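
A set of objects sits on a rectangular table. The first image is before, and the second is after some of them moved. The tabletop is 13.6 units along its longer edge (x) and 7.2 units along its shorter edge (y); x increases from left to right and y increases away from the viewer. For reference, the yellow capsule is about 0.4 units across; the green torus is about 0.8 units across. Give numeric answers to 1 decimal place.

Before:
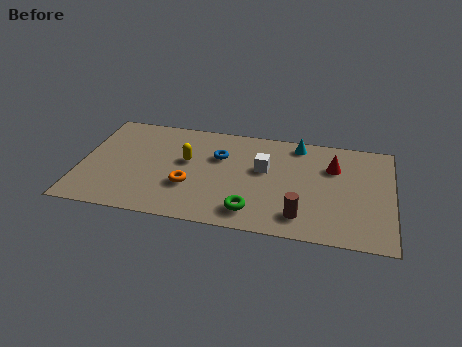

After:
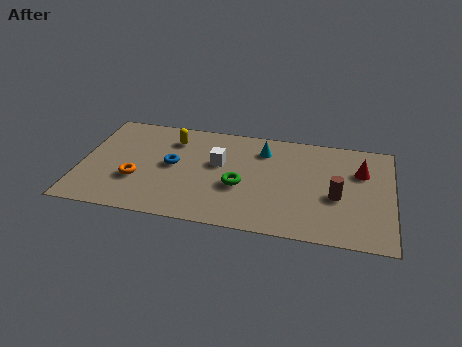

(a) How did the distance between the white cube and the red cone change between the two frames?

+3.1

Before: roughly 3.1 units apart; after: 6.2. That's 3.1 units further apart.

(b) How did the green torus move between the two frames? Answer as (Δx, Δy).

(-0.6, 1.6)

The green torus was at about (7.6, 1.3) and moved to about (7.0, 2.9).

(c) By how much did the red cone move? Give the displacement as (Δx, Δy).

(1.2, -0.1)

The red cone was at about (11.0, 5.0) and moved to about (12.2, 4.9).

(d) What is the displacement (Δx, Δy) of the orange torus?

(-2.3, 0.0)

From the two frames, the orange torus sits at roughly (4.8, 2.5) before and (2.5, 2.5) after.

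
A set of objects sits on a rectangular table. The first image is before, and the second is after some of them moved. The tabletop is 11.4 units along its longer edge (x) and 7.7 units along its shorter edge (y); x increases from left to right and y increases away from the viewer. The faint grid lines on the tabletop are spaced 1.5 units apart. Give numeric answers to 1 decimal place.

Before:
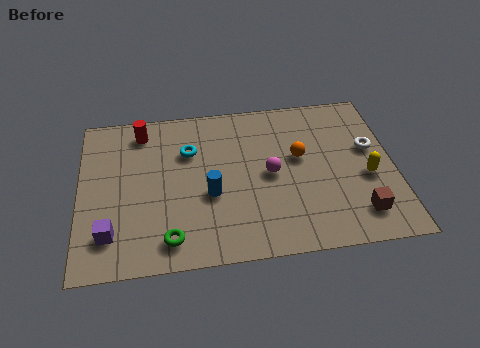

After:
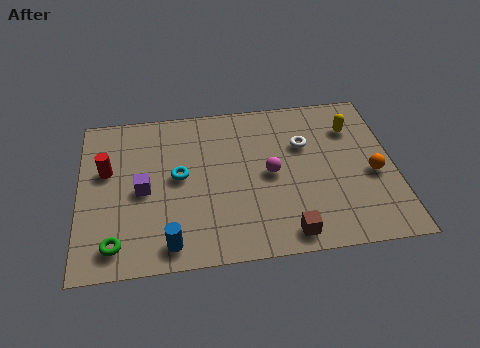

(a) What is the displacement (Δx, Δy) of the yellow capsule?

(-0.4, 2.5)

The yellow capsule started near (10.4, 3.2) and ended near (10.0, 5.7).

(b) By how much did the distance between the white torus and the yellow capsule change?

+0.5

They were about 1.4 units apart before and 1.9 after — 0.5 units further apart.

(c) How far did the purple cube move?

2.2

From (1.1, 1.7) to (2.3, 3.6), the purple cube covered √(1.2² + 1.9²) ≈ 2.2 units.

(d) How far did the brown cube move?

2.7

From (10.0, 1.5) to (7.4, 0.9), the brown cube covered √(2.6² + 0.6²) ≈ 2.7 units.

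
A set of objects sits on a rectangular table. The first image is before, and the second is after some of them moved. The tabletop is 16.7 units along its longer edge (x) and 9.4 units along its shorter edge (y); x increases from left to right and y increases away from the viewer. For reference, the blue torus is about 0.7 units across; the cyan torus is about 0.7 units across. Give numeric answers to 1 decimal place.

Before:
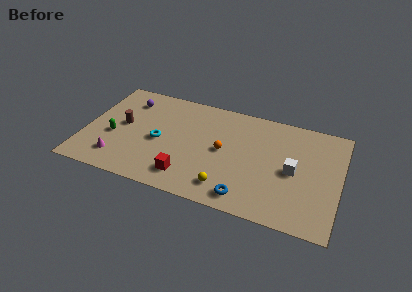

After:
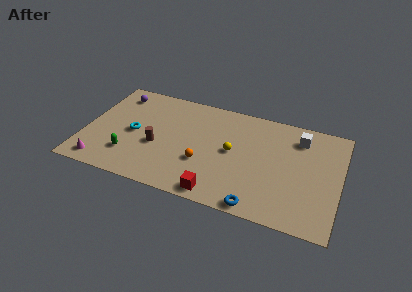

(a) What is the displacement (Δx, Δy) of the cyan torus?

(-1.7, 0.2)

From the two frames, the cyan torus sits at roughly (4.9, 4.3) before and (3.2, 4.5) after.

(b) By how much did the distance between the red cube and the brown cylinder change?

-0.5

The distance was about 5.6 in the first image and 5.1 in the second, so they moved 0.5 units closer together.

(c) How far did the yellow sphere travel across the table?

3.2

The yellow sphere was near (9.6, 1.7) before and (9.7, 4.9) after, so it travelled √(0.1² + 3.2²) ≈ 3.2 units.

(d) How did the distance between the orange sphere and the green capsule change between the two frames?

-2.4

The distance was about 7.3 in the first image and 4.9 in the second, so they moved 2.4 units closer together.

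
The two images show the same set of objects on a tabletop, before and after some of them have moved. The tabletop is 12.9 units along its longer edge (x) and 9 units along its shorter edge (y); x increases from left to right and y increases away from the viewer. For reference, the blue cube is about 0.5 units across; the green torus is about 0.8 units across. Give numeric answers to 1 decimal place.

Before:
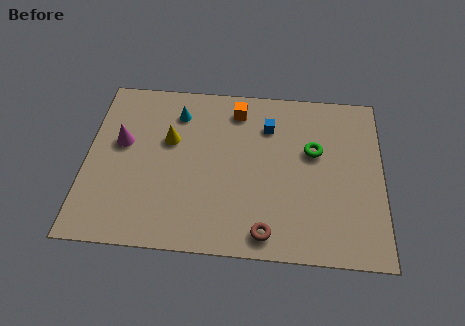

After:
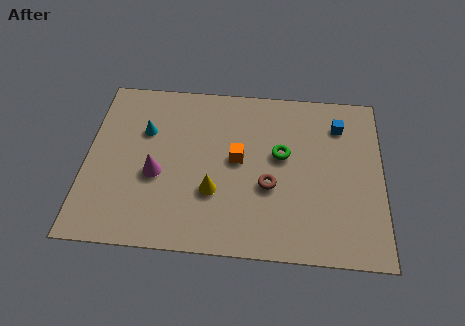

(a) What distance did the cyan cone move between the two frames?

1.8

From (3.9, 7.1) to (2.5, 6.0), the cyan cone covered √(1.4² + 1.1²) ≈ 1.8 units.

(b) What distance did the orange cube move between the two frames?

2.7

The orange cube moved from about (6.5, 7.5) to (6.6, 4.8), a distance of √(0.1² + 2.7²) ≈ 2.7.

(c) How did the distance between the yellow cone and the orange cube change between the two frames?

-1.4

Before: roughly 3.5 units apart; after: 2.1. That's 1.4 units closer together.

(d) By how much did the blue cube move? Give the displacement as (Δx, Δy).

(3.1, 0.3)

The blue cube was at about (7.9, 6.7) and moved to about (11.0, 7.0).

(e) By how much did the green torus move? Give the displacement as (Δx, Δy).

(-1.4, -0.3)

The green torus started near (9.9, 5.5) and ended near (8.5, 5.2).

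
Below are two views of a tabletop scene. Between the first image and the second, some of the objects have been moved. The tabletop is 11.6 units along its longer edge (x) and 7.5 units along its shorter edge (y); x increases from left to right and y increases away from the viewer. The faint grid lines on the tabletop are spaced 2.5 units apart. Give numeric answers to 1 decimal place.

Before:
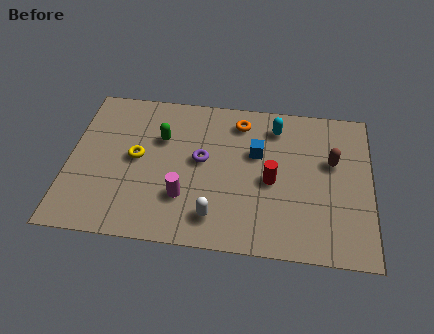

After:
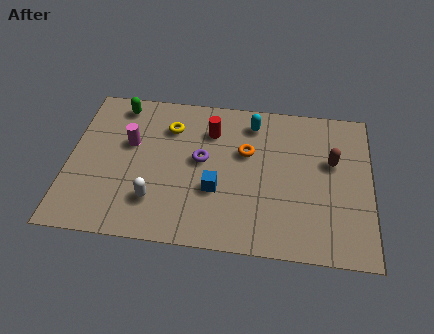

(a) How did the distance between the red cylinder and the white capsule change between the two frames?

+1.3

They were about 2.9 units apart before and 4.2 after — 1.3 units further apart.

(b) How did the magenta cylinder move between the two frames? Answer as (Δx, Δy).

(-2.2, 2.4)

From the two frames, the magenta cylinder sits at roughly (4.5, 2.2) before and (2.3, 4.6) after.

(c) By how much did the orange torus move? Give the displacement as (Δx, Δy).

(0.3, -1.5)

The orange torus started near (6.5, 6.2) and ended near (6.8, 4.7).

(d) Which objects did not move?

the purple torus and the brown capsule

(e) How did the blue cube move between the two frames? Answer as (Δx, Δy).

(-1.5, -2.0)

The blue cube started near (7.2, 4.7) and ended near (5.7, 2.7).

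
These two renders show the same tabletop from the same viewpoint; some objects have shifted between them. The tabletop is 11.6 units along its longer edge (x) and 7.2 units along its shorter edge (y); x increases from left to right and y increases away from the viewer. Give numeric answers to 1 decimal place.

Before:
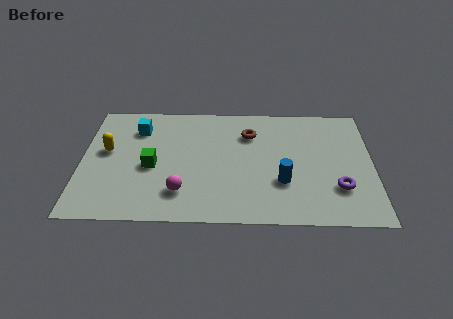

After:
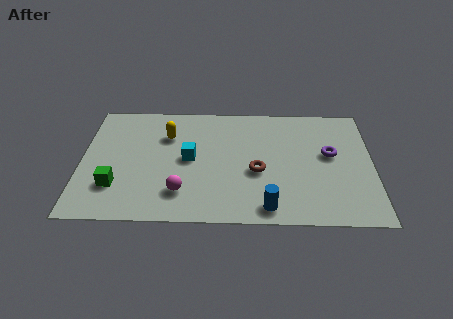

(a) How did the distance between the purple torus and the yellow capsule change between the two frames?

-2.8

Before: roughly 9.4 units apart; after: 6.6. That's 2.8 units closer together.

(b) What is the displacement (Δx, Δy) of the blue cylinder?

(-0.6, -1.5)

The blue cylinder started near (8.0, 2.4) and ended near (7.4, 0.9).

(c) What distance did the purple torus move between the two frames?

2.0

From (10.2, 2.1) to (9.9, 4.1), the purple torus covered √(0.3² + 2.0²) ≈ 2.0 units.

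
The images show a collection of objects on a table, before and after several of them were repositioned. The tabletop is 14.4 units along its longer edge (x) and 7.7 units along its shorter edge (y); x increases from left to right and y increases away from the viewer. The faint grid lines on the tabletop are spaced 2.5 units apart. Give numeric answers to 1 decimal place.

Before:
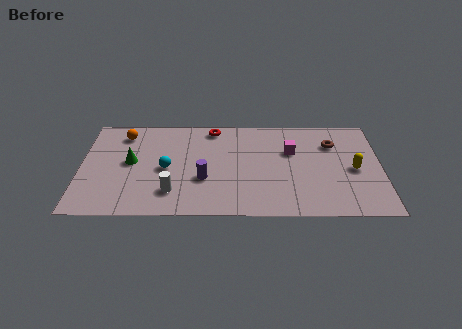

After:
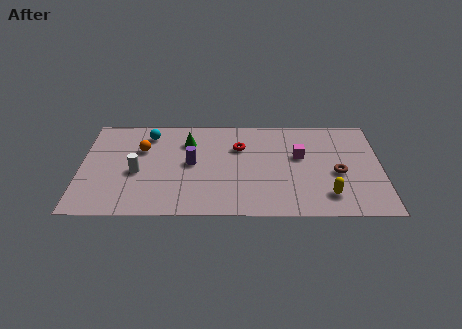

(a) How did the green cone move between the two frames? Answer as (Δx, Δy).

(2.7, 1.6)

From the two frames, the green cone sits at roughly (2.4, 4.1) before and (5.1, 5.7) after.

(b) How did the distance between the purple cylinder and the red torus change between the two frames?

-1.4

The distance was about 4.0 in the first image and 2.6 in the second, so they moved 1.4 units closer together.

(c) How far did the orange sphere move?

1.5

From (2.0, 6.3) to (2.9, 5.1), the orange sphere covered √(0.9² + 1.2²) ≈ 1.5 units.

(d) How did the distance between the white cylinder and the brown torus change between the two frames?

+1.0

The distance was about 8.6 in the first image and 9.6 in the second, so they moved 1.0 units further apart.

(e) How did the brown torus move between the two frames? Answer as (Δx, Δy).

(0.2, -2.3)

The brown torus started near (12.1, 5.6) and ended near (12.3, 3.3).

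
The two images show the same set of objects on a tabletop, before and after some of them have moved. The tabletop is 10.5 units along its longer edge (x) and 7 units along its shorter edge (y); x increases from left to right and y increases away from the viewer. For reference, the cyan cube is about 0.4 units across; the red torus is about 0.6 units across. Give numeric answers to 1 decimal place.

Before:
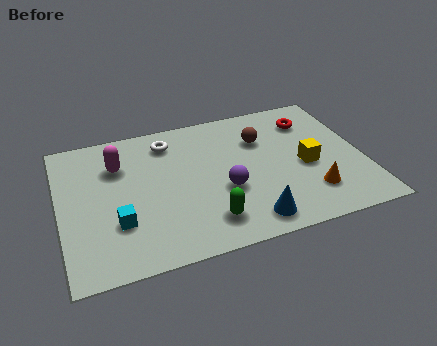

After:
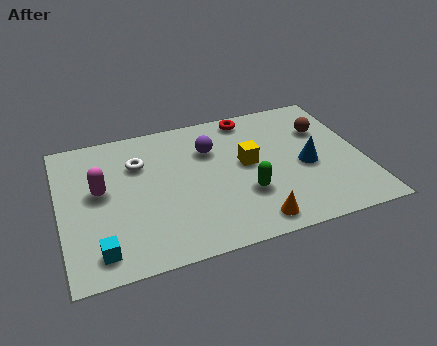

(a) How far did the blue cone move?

3.0

The blue cone was near (6.3, 1.0) before and (8.5, 3.1) after, so it travelled √(2.2² + 2.1²) ≈ 3.0 units.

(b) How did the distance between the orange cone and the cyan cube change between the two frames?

-1.4

Before: roughly 6.6 units apart; after: 5.2. That's 1.4 units closer together.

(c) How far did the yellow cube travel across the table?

2.1

The yellow cube was near (8.5, 3.1) before and (6.5, 3.8) after, so it travelled √(2.0² + 0.7²) ≈ 2.1 units.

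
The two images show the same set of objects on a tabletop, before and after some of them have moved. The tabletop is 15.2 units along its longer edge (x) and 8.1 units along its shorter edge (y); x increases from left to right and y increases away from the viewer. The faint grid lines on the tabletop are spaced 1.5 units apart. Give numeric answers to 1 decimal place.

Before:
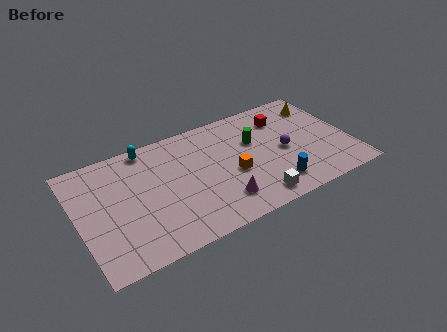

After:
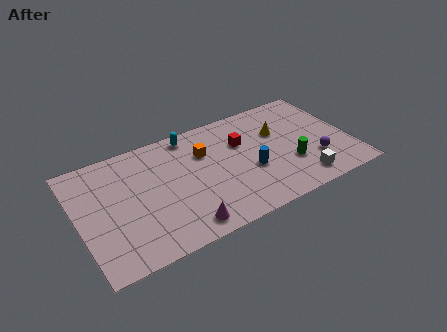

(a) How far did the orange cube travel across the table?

2.6

The orange cube was near (8.5, 3.4) before and (7.2, 5.6) after, so it travelled √(1.3² + 2.2²) ≈ 2.6 units.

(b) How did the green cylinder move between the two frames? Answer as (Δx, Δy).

(1.7, -2.5)

From the two frames, the green cylinder sits at roughly (10.0, 5.2) before and (11.7, 2.7) after.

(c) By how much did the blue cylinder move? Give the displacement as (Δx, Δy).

(-1.1, 1.6)

The blue cylinder was at about (10.6, 1.6) and moved to about (9.5, 3.2).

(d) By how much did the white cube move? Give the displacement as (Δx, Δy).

(2.7, 0.2)

From the two frames, the white cube sits at roughly (9.4, 1.1) before and (12.1, 1.3) after.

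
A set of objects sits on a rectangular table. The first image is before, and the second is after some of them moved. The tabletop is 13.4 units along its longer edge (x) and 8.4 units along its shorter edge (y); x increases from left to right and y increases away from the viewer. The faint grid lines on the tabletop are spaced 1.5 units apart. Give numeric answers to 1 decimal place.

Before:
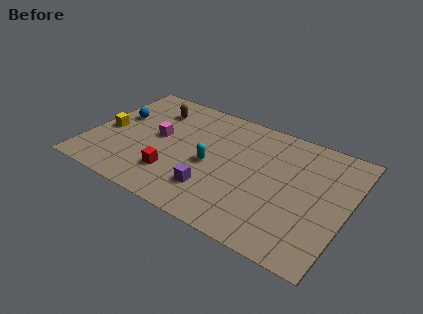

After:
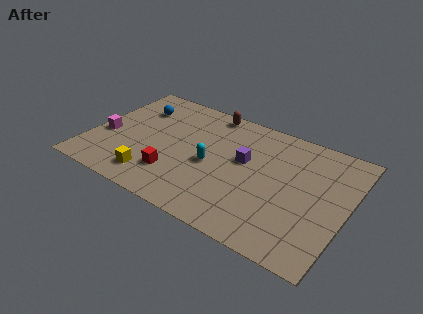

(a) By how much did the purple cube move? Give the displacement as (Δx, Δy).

(1.2, 2.8)

From the two frames, the purple cube sits at roughly (6.8, 2.1) before and (8.0, 4.9) after.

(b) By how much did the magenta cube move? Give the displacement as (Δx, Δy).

(-2.7, -1.1)

The magenta cube was at about (3.5, 4.5) and moved to about (0.8, 3.4).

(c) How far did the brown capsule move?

3.0

The brown capsule moved from about (2.9, 6.5) to (5.7, 7.6), a distance of √(2.8² + 1.1²) ≈ 3.0.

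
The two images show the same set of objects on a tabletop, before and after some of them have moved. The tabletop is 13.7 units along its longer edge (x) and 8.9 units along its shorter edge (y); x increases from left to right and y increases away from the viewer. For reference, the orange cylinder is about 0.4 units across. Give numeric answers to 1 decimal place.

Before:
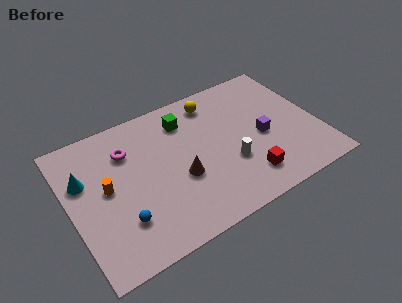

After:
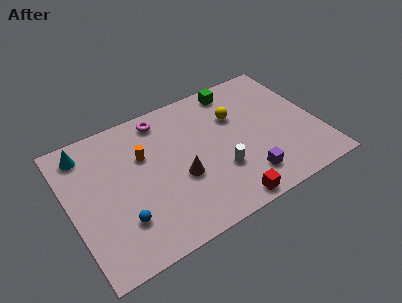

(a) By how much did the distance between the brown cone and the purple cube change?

-0.9

Before: roughly 4.7 units apart; after: 3.8. That's 0.9 units closer together.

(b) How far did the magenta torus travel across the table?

2.4

From (3.4, 6.5) to (5.5, 7.7), the magenta torus covered √(2.1² + 1.2²) ≈ 2.4 units.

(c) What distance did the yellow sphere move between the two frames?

1.8

The yellow sphere moved from about (8.4, 7.5) to (9.4, 6.0), a distance of √(1.0² + 1.5²) ≈ 1.8.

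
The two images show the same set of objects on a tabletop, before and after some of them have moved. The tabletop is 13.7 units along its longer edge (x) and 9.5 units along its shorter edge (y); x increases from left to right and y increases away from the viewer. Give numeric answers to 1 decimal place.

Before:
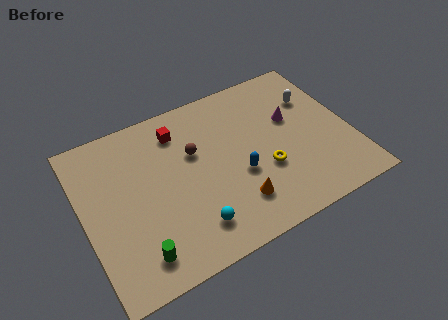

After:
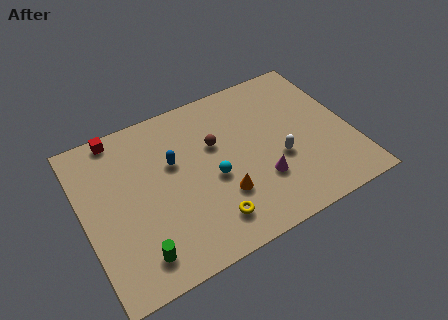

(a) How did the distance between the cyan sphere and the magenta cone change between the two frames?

-4.4

Before: roughly 7.0 units apart; after: 2.6. That's 4.4 units closer together.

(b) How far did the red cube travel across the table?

3.2

The red cube moved from about (5.2, 7.6) to (2.2, 8.7), a distance of √(3.0² + 1.1²) ≈ 3.2.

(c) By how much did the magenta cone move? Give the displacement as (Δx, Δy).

(-2.1, -2.9)

The magenta cone was at about (10.9, 5.8) and moved to about (8.8, 2.9).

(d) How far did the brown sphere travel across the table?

1.1

The brown sphere was near (5.8, 6.0) before and (6.9, 6.0) after, so it travelled √(1.1² + 0.0²) ≈ 1.1 units.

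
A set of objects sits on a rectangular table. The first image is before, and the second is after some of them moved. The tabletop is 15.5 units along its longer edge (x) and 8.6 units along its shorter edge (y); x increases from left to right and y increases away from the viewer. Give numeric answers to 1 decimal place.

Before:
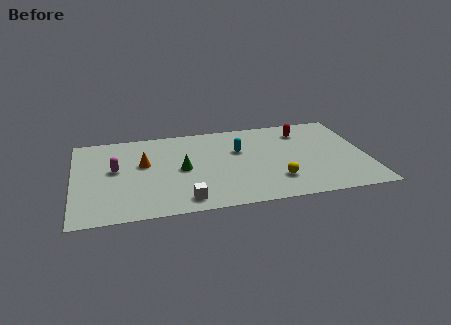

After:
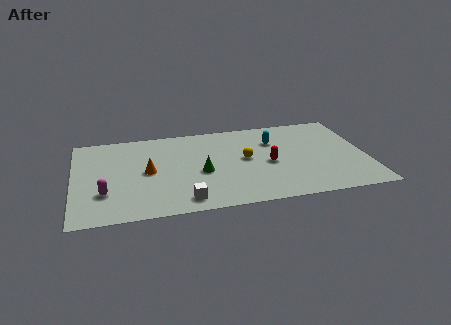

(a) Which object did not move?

the white cube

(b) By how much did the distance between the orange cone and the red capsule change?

-2.4

They were about 8.8 units apart before and 6.4 after — 2.4 units closer together.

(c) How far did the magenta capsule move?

2.3

From (2.2, 4.8) to (1.6, 2.6), the magenta capsule covered √(0.6² + 2.2²) ≈ 2.3 units.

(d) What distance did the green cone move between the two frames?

1.1

The green cone moved from about (5.7, 4.2) to (6.7, 3.7), a distance of √(1.0² + 0.5²) ≈ 1.1.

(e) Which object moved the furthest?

the red capsule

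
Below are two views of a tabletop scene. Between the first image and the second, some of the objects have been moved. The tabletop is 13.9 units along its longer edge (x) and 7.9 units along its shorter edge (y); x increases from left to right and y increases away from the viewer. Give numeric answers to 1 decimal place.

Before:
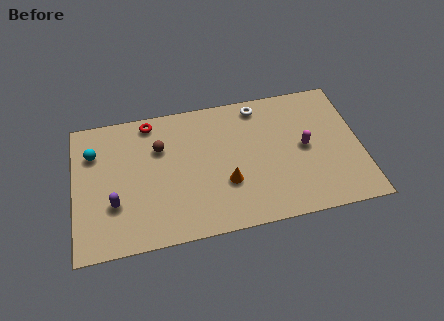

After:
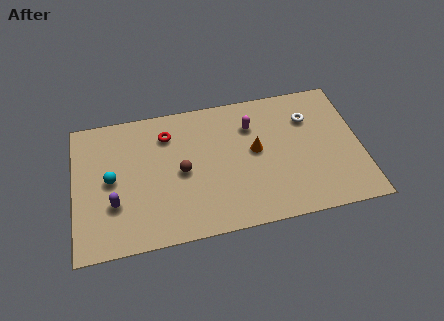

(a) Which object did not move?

the purple capsule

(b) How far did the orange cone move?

2.2

The orange cone was near (7.3, 2.7) before and (8.8, 4.3) after, so it travelled √(1.5² + 1.6²) ≈ 2.2 units.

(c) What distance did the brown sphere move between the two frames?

1.9

From (4.2, 5.4) to (5.2, 3.8), the brown sphere covered √(1.0² + 1.6²) ≈ 1.9 units.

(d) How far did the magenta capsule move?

3.1

The magenta capsule was near (11.2, 4.0) before and (8.7, 5.8) after, so it travelled √(2.5² + 1.8²) ≈ 3.1 units.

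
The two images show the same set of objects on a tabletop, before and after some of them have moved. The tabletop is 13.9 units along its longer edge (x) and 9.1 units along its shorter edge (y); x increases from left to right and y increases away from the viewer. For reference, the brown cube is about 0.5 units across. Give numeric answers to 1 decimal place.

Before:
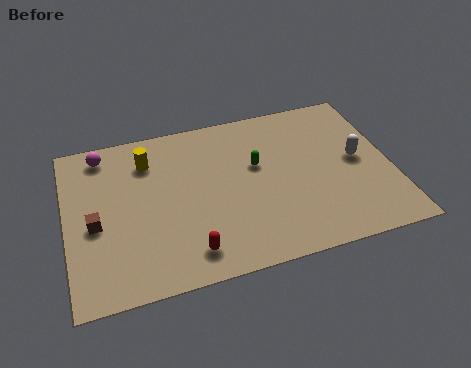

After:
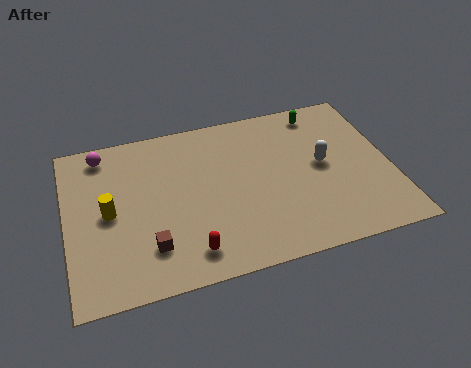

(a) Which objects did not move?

the red capsule and the magenta sphere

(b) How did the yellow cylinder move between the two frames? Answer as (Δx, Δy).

(-1.8, -2.5)

From the two frames, the yellow cylinder sits at roughly (3.6, 7.0) before and (1.8, 4.5) after.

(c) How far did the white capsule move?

1.5

The white capsule moved from about (12.5, 4.7) to (11.0, 4.8), a distance of √(1.5² + 0.1²) ≈ 1.5.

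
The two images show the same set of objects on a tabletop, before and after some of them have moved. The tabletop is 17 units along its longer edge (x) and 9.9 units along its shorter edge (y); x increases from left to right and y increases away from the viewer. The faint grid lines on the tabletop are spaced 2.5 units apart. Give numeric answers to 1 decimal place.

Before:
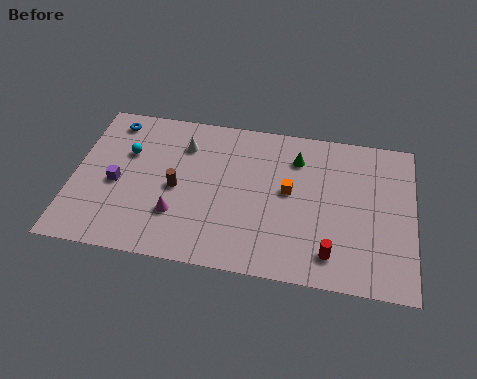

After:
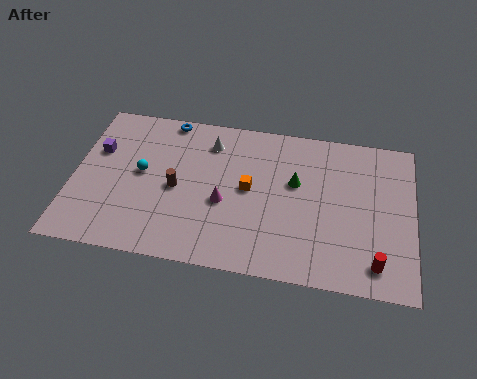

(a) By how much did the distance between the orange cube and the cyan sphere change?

-2.9

The distance was about 8.3 in the first image and 5.4 in the second, so they moved 2.9 units closer together.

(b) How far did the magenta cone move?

2.6

The magenta cone moved from about (5.3, 2.9) to (7.6, 4.1), a distance of √(2.3² + 1.2²) ≈ 2.6.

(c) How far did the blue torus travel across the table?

2.9

The blue torus moved from about (1.7, 8.5) to (4.5, 9.1), a distance of √(2.8² + 0.6²) ≈ 2.9.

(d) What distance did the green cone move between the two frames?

1.6

From (11.1, 7.6) to (11.1, 6.0), the green cone covered √(0.0² + 1.6²) ≈ 1.6 units.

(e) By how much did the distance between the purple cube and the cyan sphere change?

+0.4

The distance was about 2.1 in the first image and 2.5 in the second, so they moved 0.4 units further apart.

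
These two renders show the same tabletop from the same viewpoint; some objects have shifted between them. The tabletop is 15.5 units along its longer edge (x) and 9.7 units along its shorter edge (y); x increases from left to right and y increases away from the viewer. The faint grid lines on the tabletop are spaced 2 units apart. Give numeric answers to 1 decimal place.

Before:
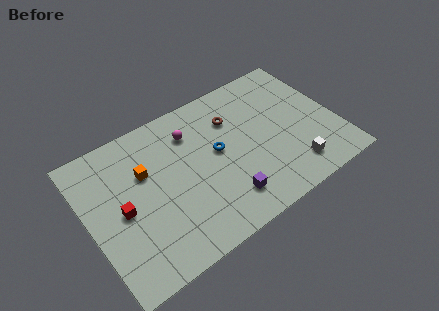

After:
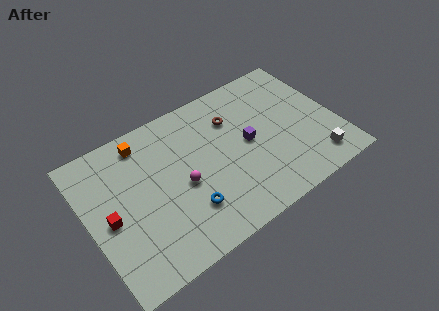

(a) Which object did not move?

the brown torus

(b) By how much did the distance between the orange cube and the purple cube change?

+0.9

They were about 6.1 units apart before and 7.0 after — 0.9 units further apart.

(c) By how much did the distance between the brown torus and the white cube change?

+0.9

Before: roughly 6.0 units apart; after: 6.9. That's 0.9 units further apart.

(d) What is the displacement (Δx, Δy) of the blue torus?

(-2.4, -2.7)

The blue torus started near (8.1, 5.3) and ended near (5.7, 2.6).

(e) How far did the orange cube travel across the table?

2.0

From (3.7, 6.3) to (3.9, 8.3), the orange cube covered √(0.2² + 2.0²) ≈ 2.0 units.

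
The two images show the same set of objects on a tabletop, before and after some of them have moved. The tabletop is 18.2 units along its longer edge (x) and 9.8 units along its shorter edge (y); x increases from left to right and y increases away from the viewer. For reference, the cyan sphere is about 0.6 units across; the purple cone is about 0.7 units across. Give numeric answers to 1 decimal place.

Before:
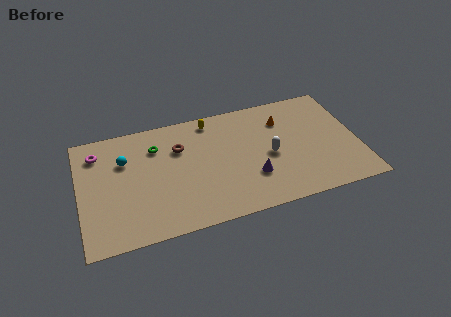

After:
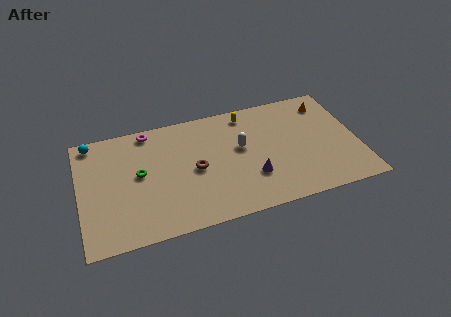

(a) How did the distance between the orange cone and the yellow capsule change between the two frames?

+0.4

They were about 4.9 units apart before and 5.3 after — 0.4 units further apart.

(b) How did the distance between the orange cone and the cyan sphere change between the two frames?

+5.0

Before: roughly 10.5 units apart; after: 15.5. That's 5.0 units further apart.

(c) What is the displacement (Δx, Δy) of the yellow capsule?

(2.4, -0.1)

The yellow capsule started near (8.8, 8.6) and ended near (11.2, 8.5).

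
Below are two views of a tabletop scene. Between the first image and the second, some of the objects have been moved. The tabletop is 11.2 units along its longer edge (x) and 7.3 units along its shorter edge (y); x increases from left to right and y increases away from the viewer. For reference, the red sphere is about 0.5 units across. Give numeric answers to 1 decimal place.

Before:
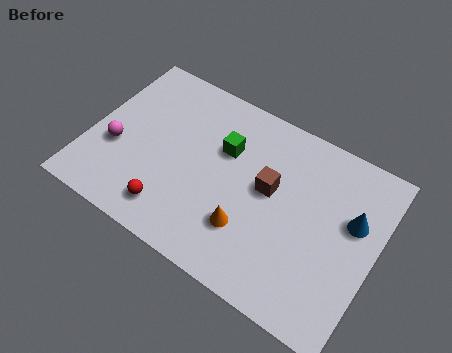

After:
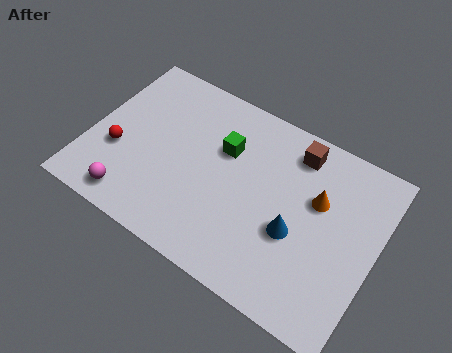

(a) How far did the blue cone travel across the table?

2.6

The blue cone moved from about (10.2, 4.5) to (8.2, 2.9), a distance of √(2.0² + 1.6²) ≈ 2.6.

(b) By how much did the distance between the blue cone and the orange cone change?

-2.6

They were about 4.4 units apart before and 1.8 after — 2.6 units closer together.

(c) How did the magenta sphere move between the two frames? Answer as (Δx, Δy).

(1.0, -1.8)

The magenta sphere was at about (1.1, 2.8) and moved to about (2.1, 1.0).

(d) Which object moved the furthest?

the orange cone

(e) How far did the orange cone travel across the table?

3.4

The orange cone was near (6.5, 2.1) before and (8.8, 4.6) after, so it travelled √(2.3² + 2.5²) ≈ 3.4 units.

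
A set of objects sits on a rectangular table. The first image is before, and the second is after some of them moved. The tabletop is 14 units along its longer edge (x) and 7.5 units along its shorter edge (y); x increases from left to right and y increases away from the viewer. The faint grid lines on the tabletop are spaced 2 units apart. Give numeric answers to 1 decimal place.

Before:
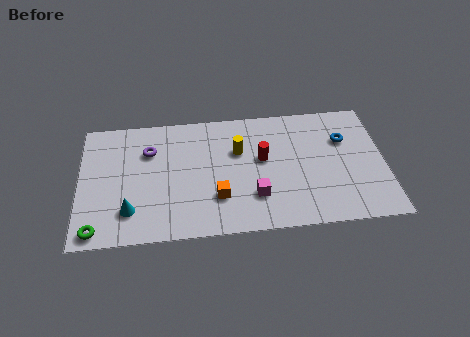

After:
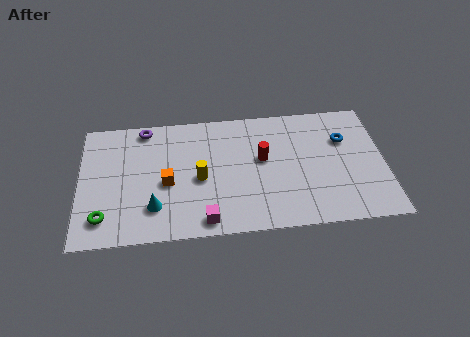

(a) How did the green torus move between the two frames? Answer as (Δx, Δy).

(0.3, 0.7)

The green torus started near (0.8, 0.8) and ended near (1.1, 1.5).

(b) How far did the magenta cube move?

2.6

The magenta cube moved from about (8.0, 2.1) to (5.7, 0.9), a distance of √(2.3² + 1.2²) ≈ 2.6.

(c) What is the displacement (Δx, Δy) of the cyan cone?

(1.1, 0.1)

The cyan cone was at about (2.3, 1.8) and moved to about (3.4, 1.9).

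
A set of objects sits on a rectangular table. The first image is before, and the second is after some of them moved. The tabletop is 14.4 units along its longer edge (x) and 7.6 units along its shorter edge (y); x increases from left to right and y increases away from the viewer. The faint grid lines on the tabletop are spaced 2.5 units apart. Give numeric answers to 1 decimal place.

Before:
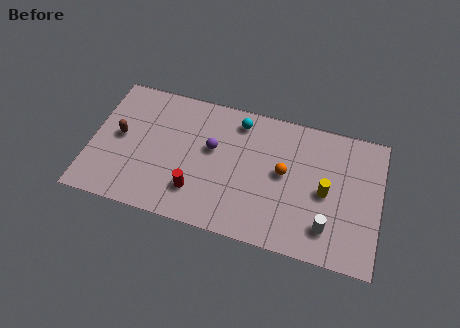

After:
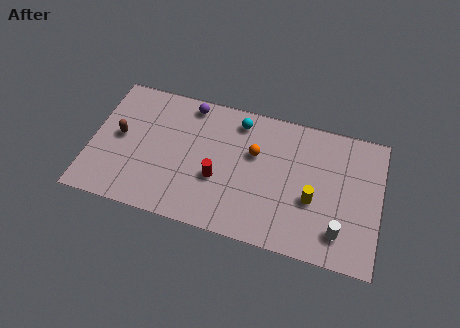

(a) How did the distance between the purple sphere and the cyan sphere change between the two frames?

+0.3

Before: roughly 2.2 units apart; after: 2.5. That's 0.3 units further apart.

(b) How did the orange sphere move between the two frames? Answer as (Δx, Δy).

(-1.5, 0.7)

The orange sphere was at about (9.6, 4.1) and moved to about (8.1, 4.8).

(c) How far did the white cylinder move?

0.6

The white cylinder was near (11.9, 1.7) before and (12.5, 1.6) after, so it travelled √(0.6² + 0.1²) ≈ 0.6 units.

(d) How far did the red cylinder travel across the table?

1.4

The red cylinder was near (5.4, 1.9) before and (6.4, 2.9) after, so it travelled √(1.0² + 1.0²) ≈ 1.4 units.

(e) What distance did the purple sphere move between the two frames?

2.6

From (6.0, 4.5) to (4.7, 6.7), the purple sphere covered √(1.3² + 2.2²) ≈ 2.6 units.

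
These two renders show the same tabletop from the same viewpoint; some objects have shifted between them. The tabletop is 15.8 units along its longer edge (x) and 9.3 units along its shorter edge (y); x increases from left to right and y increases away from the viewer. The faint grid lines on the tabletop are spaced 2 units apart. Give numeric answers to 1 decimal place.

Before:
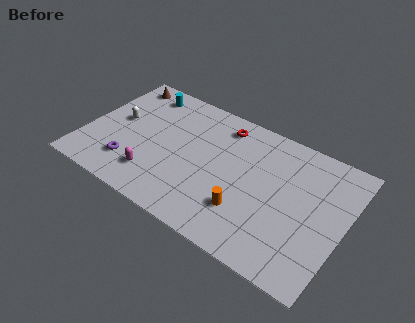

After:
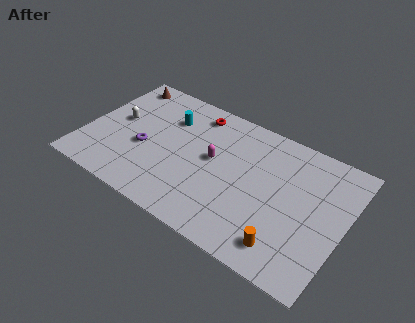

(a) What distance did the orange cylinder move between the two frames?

2.8

From (10.2, 2.6) to (12.8, 1.6), the orange cylinder covered √(2.6² + 1.0²) ≈ 2.8 units.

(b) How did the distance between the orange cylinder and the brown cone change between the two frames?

+2.7

Before: roughly 10.4 units apart; after: 13.1. That's 2.7 units further apart.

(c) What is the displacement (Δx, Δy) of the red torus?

(-1.7, 0.1)

The red torus was at about (7.9, 7.8) and moved to about (6.2, 7.9).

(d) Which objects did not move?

the brown cone and the white capsule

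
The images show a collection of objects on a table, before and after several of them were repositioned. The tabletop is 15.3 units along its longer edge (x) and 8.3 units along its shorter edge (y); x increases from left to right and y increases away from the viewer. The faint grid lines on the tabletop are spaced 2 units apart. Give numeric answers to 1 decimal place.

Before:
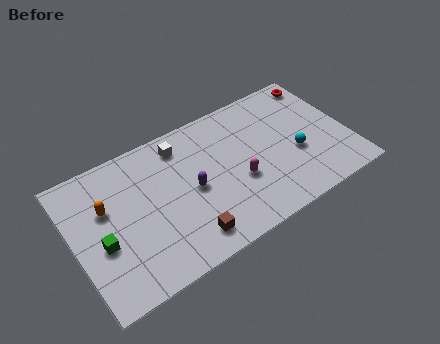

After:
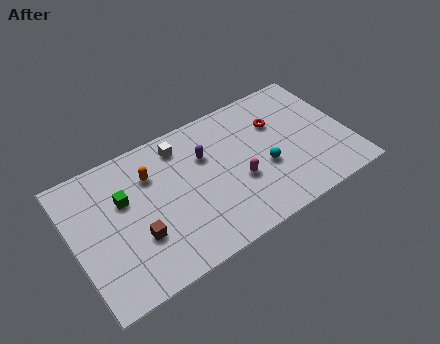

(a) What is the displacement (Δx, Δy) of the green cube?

(1.5, 1.9)

From the two frames, the green cube sits at roughly (1.4, 3.4) before and (2.9, 5.3) after.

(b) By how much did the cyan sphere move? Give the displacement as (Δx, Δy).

(-1.8, 0.0)

From the two frames, the cyan sphere sits at roughly (12.3, 3.3) before and (10.5, 3.3) after.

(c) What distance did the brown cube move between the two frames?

2.9

The brown cube moved from about (5.8, 1.4) to (3.3, 2.8), a distance of √(2.5² + 1.4²) ≈ 2.9.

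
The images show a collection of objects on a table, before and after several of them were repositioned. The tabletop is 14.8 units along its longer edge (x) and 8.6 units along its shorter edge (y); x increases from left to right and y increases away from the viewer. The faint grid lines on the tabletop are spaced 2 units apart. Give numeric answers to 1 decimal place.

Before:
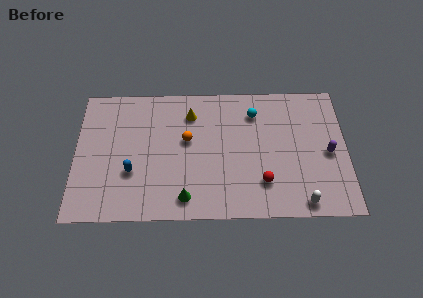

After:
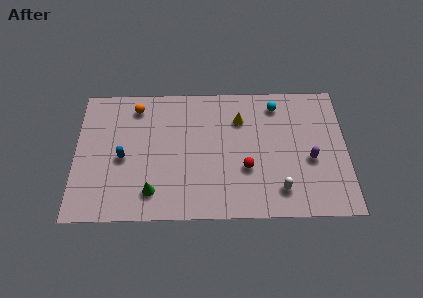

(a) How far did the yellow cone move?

2.7

The yellow cone moved from about (6.3, 6.7) to (9.0, 6.3), a distance of √(2.7² + 0.4²) ≈ 2.7.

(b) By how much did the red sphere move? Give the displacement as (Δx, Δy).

(-0.9, 0.9)

The red sphere started near (10.2, 2.2) and ended near (9.3, 3.1).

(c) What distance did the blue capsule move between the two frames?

1.0

The blue capsule was near (3.1, 3.0) before and (2.6, 3.9) after, so it travelled √(0.5² + 0.9²) ≈ 1.0 units.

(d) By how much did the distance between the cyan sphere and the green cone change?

+2.1

Before: roughly 6.6 units apart; after: 8.7. That's 2.1 units further apart.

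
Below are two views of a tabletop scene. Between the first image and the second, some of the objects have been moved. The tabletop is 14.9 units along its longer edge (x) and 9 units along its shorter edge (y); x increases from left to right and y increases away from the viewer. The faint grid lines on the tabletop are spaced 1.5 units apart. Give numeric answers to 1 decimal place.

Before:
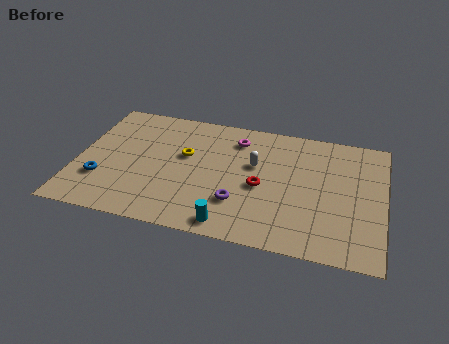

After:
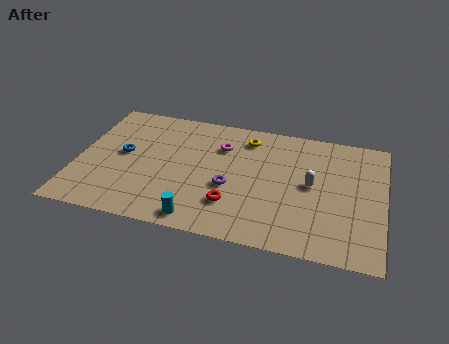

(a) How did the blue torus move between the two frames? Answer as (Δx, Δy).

(0.9, 2.1)

The blue torus was at about (1.3, 2.7) and moved to about (2.2, 4.8).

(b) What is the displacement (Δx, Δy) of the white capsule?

(2.8, -0.8)

From the two frames, the white capsule sits at roughly (8.6, 5.5) before and (11.4, 4.7) after.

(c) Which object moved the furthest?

the yellow torus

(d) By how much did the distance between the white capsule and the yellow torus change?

+0.9

They were about 3.4 units apart before and 4.3 after — 0.9 units further apart.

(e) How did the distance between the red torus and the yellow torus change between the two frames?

+1.0

The distance was about 4.0 in the first image and 5.0 in the second, so they moved 1.0 units further apart.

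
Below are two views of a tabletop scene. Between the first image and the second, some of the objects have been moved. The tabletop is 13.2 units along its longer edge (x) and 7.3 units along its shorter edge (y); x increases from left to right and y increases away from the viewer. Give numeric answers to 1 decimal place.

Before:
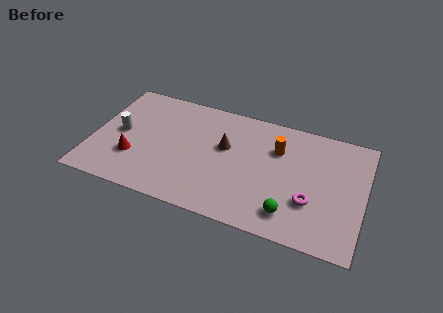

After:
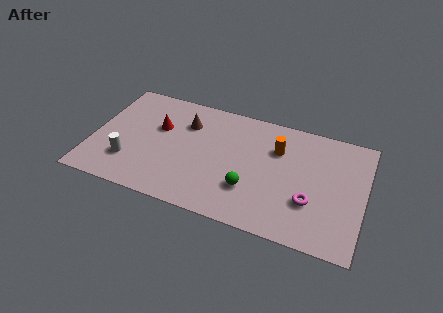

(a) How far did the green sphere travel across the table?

2.2

The green sphere was near (9.8, 1.4) before and (7.8, 2.2) after, so it travelled √(2.0² + 0.8²) ≈ 2.2 units.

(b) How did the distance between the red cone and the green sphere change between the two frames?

-2.5

They were about 7.8 units apart before and 5.3 after — 2.5 units closer together.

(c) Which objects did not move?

the orange cylinder and the magenta torus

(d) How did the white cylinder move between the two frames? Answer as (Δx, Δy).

(0.6, -1.7)

The white cylinder was at about (1.3, 3.7) and moved to about (1.9, 2.0).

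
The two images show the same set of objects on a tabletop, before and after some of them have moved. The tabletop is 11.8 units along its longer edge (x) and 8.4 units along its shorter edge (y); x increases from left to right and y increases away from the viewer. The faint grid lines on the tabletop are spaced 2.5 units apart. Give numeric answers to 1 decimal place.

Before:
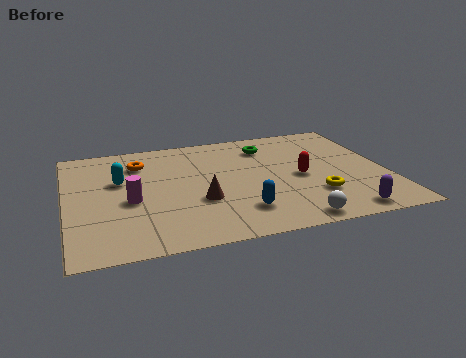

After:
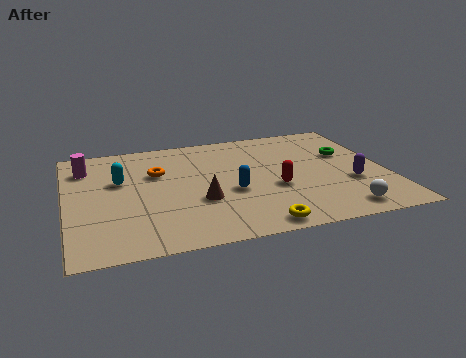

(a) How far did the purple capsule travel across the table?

2.2

From (9.9, 0.9) to (10.4, 3.0), the purple capsule covered √(0.5² + 2.1²) ≈ 2.2 units.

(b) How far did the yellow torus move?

2.8

The yellow torus was near (9.0, 2.4) before and (6.7, 0.8) after, so it travelled √(2.3² + 1.6²) ≈ 2.8 units.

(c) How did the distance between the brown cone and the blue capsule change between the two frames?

-0.5

They were about 1.8 units apart before and 1.3 after — 0.5 units closer together.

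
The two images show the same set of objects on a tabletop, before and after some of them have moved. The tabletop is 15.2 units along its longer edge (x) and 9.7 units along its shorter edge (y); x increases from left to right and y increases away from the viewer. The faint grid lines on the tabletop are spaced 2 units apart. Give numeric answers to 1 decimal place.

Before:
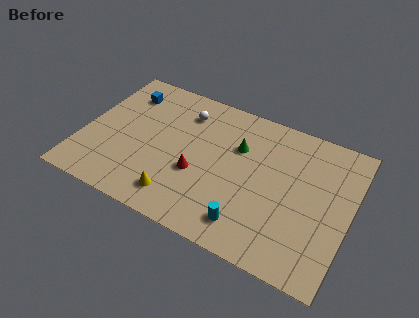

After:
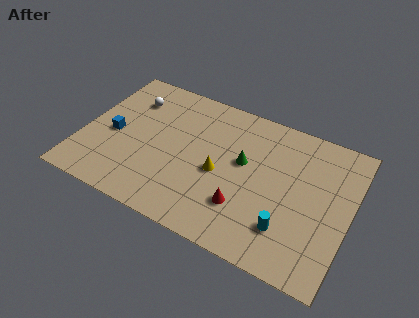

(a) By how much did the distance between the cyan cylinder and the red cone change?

-1.3

The distance was about 3.8 in the first image and 2.5 in the second, so they moved 1.3 units closer together.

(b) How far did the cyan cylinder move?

2.2

From (9.9, 1.7) to (12.0, 2.4), the cyan cylinder covered √(2.1² + 0.7²) ≈ 2.2 units.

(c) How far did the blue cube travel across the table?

3.2

The blue cube moved from about (1.9, 7.6) to (1.7, 4.4), a distance of √(0.2² + 3.2²) ≈ 3.2.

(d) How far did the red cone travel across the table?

3.0

The red cone moved from about (6.7, 3.7) to (9.5, 2.7), a distance of √(2.8² + 1.0²) ≈ 3.0.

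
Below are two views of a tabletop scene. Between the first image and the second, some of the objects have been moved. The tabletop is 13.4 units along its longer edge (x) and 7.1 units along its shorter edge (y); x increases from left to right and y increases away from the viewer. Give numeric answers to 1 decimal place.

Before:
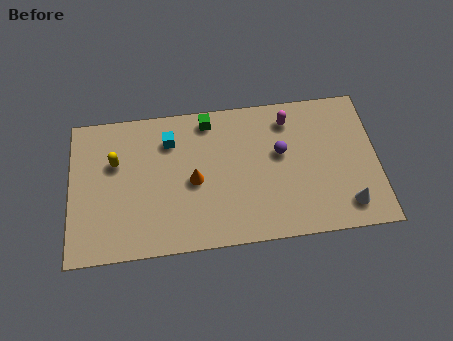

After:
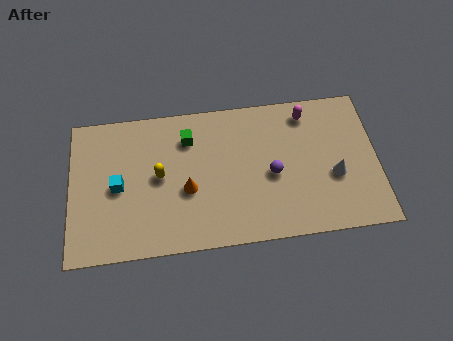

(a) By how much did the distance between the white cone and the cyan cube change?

+0.8

They were about 8.6 units apart before and 9.4 after — 0.8 units further apart.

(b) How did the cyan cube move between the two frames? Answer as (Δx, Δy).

(-2.3, -2.0)

The cyan cube started near (4.4, 5.4) and ended near (2.1, 3.4).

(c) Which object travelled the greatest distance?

the cyan cube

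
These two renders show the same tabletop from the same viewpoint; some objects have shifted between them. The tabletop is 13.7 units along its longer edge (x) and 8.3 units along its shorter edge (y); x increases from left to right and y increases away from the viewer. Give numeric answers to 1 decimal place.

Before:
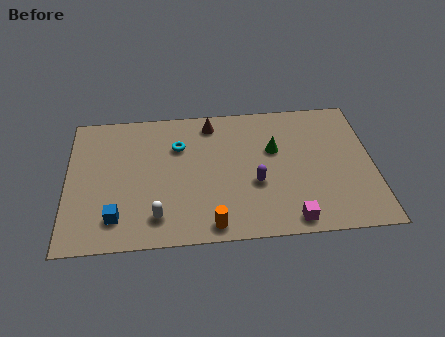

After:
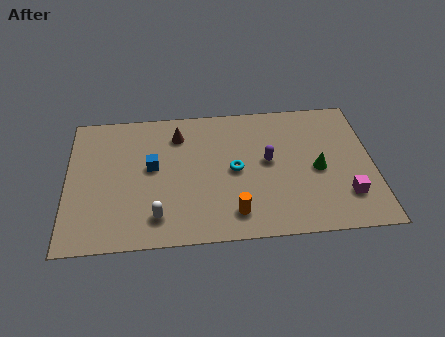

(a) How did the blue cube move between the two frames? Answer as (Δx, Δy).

(1.6, 2.9)

The blue cube was at about (2.2, 1.7) and moved to about (3.8, 4.6).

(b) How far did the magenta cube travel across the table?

2.8

The magenta cube moved from about (9.9, 0.9) to (12.4, 2.1), a distance of √(2.5² + 1.2²) ≈ 2.8.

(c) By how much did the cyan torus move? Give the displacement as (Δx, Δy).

(2.5, -1.7)

From the two frames, the cyan torus sits at roughly (5.0, 5.8) before and (7.5, 4.1) after.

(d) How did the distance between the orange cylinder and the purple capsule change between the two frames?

+0.4

The distance was about 3.0 in the first image and 3.4 in the second, so they moved 0.4 units further apart.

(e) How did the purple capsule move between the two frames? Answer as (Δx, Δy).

(0.6, 1.3)

The purple capsule was at about (8.4, 3.2) and moved to about (9.0, 4.5).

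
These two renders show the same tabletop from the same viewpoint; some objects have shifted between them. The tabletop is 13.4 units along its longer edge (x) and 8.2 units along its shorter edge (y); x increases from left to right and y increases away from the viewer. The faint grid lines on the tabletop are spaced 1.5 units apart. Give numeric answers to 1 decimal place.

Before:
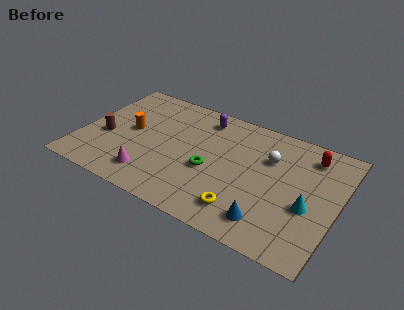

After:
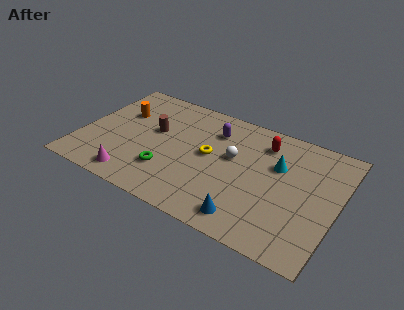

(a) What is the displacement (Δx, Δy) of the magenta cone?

(-0.8, -0.5)

The magenta cone started near (4.0, 1.6) and ended near (3.2, 1.1).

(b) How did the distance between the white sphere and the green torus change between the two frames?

+0.4

They were about 3.6 units apart before and 4.0 after — 0.4 units further apart.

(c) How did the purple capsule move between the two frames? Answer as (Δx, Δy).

(0.7, -0.7)

The purple capsule was at about (6.0, 6.9) and moved to about (6.7, 6.2).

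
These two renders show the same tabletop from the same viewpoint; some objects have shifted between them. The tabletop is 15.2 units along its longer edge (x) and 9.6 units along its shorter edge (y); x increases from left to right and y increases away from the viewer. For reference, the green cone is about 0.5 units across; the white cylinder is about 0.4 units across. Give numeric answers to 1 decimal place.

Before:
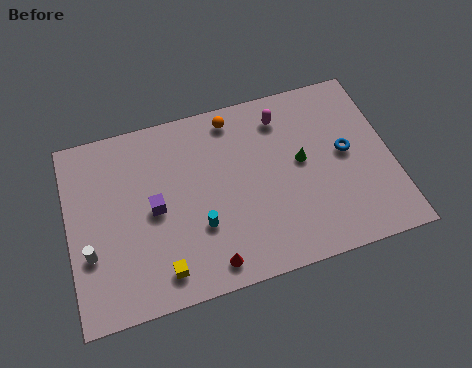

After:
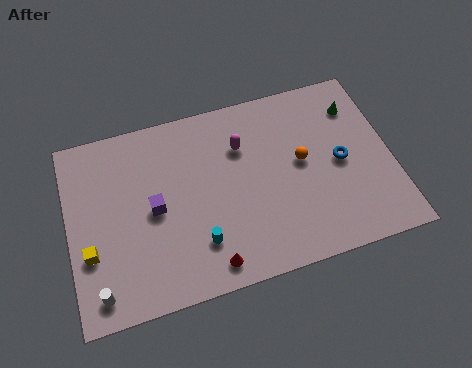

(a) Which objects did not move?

the red cone and the purple cube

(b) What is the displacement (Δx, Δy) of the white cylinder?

(0.3, -2.0)

The white cylinder was at about (0.9, 3.3) and moved to about (1.2, 1.3).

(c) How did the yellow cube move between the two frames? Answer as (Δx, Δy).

(-3.2, 1.8)

The yellow cube started near (4.1, 1.5) and ended near (0.9, 3.3).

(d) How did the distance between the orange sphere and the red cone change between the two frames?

-1.2

Before: roughly 7.4 units apart; after: 6.2. That's 1.2 units closer together.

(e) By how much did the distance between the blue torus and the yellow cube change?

+2.3

They were about 9.7 units apart before and 12.0 after — 2.3 units further apart.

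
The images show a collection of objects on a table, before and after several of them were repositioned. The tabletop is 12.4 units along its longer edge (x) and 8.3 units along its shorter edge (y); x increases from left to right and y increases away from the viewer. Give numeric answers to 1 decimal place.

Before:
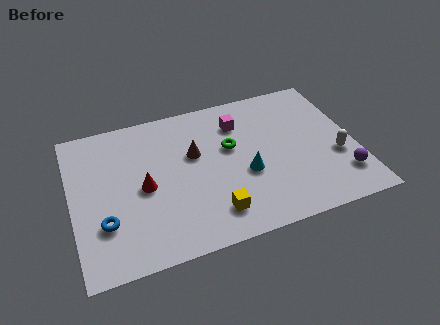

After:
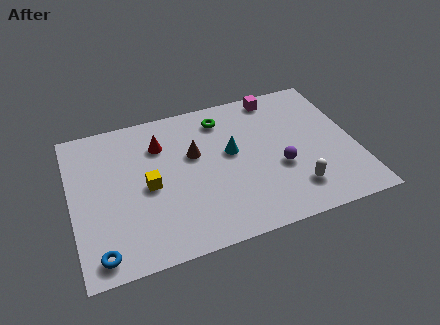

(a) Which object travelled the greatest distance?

the yellow cube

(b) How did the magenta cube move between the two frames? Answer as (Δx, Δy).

(1.8, 1.1)

The magenta cube was at about (7.5, 6.3) and moved to about (9.3, 7.4).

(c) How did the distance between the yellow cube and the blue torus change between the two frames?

-1.0

The distance was about 4.7 in the first image and 3.7 in the second, so they moved 1.0 units closer together.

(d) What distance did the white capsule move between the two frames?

2.4

From (11.5, 3.1) to (9.5, 1.8), the white capsule covered √(2.0² + 1.3²) ≈ 2.4 units.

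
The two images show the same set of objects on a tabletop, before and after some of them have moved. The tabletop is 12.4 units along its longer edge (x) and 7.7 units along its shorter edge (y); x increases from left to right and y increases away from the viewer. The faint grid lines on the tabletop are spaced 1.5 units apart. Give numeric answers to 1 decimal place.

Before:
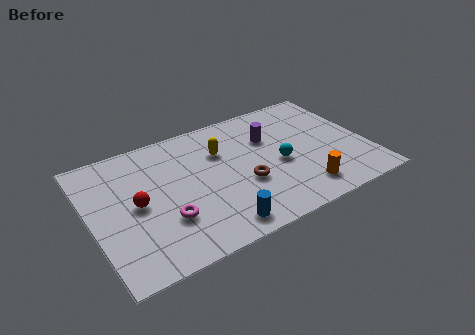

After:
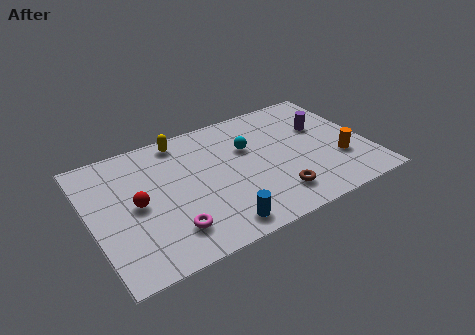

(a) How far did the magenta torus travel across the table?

0.7

The magenta torus was near (3.1, 2.4) before and (3.2, 1.7) after, so it travelled √(0.1² + 0.7²) ≈ 0.7 units.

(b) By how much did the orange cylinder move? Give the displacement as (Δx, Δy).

(1.9, 1.1)

The orange cylinder was at about (9.1, 1.4) and moved to about (11.0, 2.5).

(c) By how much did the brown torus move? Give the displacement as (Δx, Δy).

(1.2, -1.3)

From the two frames, the brown torus sits at roughly (6.7, 2.9) before and (7.9, 1.6) after.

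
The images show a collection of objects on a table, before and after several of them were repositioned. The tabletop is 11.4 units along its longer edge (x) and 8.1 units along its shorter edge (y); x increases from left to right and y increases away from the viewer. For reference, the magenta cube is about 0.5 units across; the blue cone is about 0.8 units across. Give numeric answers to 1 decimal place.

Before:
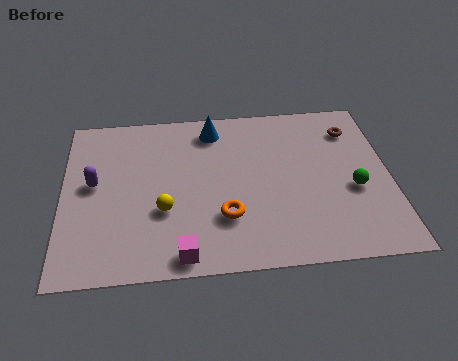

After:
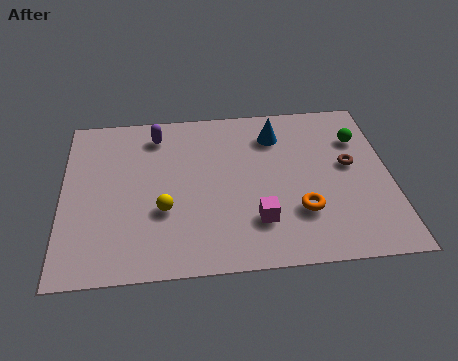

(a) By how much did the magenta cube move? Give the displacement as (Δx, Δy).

(2.6, 1.3)

From the two frames, the magenta cube sits at roughly (4.1, 0.8) before and (6.7, 2.1) after.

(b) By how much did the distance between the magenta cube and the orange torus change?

-0.7

Before: roughly 2.2 units apart; after: 1.5. That's 0.7 units closer together.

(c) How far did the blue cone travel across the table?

2.3

The blue cone moved from about (5.3, 6.8) to (7.5, 6.3), a distance of √(2.2² + 0.5²) ≈ 2.3.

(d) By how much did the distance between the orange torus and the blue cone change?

-0.4

The distance was about 4.4 in the first image and 4.0 in the second, so they moved 0.4 units closer together.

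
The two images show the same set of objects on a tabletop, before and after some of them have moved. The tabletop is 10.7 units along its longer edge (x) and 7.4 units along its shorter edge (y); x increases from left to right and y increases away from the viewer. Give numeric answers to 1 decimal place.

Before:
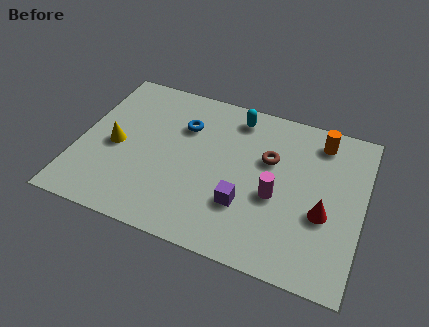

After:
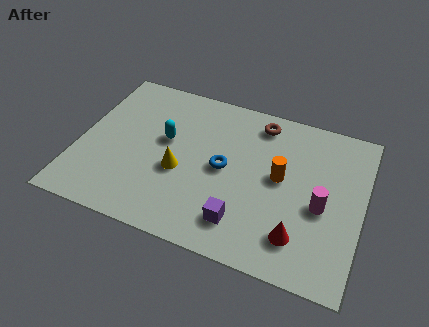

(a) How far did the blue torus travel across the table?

2.3

From (3.8, 5.2) to (5.5, 3.7), the blue torus covered √(1.7² + 1.5²) ≈ 2.3 units.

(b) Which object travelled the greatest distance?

the cyan capsule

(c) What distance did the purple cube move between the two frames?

0.8

From (6.4, 2.3) to (6.4, 1.5), the purple cube covered √(0.0² + 0.8²) ≈ 0.8 units.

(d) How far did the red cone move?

1.5

From (9.3, 2.9) to (8.5, 1.6), the red cone covered √(0.8² + 1.3²) ≈ 1.5 units.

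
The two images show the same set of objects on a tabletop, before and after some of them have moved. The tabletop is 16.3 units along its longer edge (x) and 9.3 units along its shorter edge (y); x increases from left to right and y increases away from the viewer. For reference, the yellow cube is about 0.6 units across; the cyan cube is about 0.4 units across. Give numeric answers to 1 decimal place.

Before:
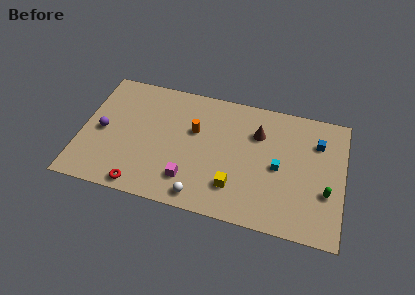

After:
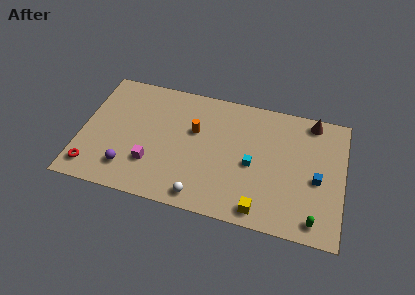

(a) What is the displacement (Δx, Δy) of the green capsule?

(-0.6, -2.1)

From the two frames, the green capsule sits at roughly (15.3, 3.3) before and (14.7, 1.2) after.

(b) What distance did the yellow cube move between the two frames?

2.1

From (9.7, 2.3) to (11.4, 1.1), the yellow cube covered √(1.7² + 1.2²) ≈ 2.1 units.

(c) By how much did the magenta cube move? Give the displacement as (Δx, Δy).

(-2.4, 0.6)

The magenta cube was at about (6.9, 2.1) and moved to about (4.5, 2.7).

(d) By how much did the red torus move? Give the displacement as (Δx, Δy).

(-3.1, 0.6)

From the two frames, the red torus sits at roughly (4.0, 0.9) before and (0.9, 1.5) after.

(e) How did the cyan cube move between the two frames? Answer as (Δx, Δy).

(-1.6, -0.2)

The cyan cube was at about (12.3, 4.4) and moved to about (10.7, 4.2).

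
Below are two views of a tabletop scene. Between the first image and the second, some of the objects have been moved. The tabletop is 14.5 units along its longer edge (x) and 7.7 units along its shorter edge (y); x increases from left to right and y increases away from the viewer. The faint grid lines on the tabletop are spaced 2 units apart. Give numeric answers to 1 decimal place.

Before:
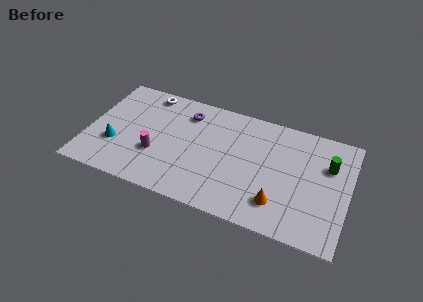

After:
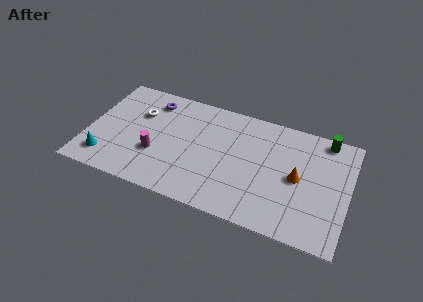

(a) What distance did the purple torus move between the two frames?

2.0

The purple torus was near (5.3, 6.1) before and (3.3, 6.3) after, so it travelled √(2.0² + 0.2²) ≈ 2.0 units.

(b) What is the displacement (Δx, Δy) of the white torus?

(-0.3, -1.6)

The white torus started near (3.0, 6.8) and ended near (2.7, 5.2).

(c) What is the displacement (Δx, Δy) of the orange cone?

(0.9, 2.0)

The orange cone was at about (10.8, 1.8) and moved to about (11.7, 3.8).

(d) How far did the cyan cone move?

1.2

The cyan cone was near (1.6, 2.6) before and (1.2, 1.5) after, so it travelled √(0.4² + 1.1²) ≈ 1.2 units.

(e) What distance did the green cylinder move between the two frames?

1.7

From (13.3, 5.2) to (13.0, 6.9), the green cylinder covered √(0.3² + 1.7²) ≈ 1.7 units.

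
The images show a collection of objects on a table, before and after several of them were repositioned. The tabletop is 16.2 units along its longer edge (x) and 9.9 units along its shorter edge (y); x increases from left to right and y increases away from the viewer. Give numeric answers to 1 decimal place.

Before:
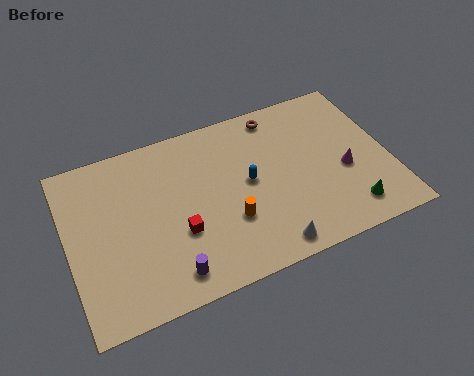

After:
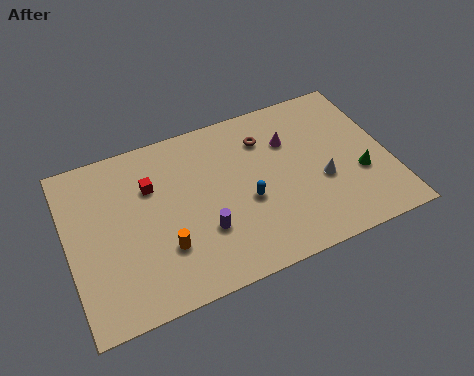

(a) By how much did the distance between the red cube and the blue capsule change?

+1.3

Before: roughly 4.0 units apart; after: 5.3. That's 1.3 units further apart.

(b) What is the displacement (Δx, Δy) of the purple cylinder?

(1.9, 1.7)

The purple cylinder started near (4.7, 1.5) and ended near (6.6, 3.2).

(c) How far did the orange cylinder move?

3.3

From (7.9, 3.3) to (4.6, 3.0), the orange cylinder covered √(3.3² + 0.3²) ≈ 3.3 units.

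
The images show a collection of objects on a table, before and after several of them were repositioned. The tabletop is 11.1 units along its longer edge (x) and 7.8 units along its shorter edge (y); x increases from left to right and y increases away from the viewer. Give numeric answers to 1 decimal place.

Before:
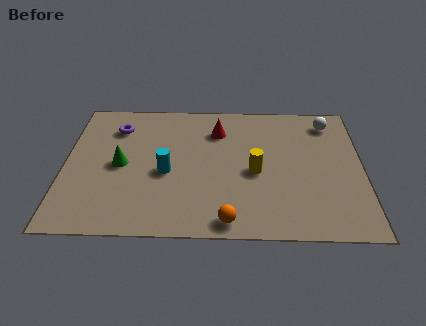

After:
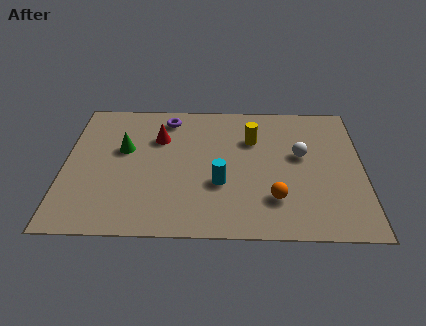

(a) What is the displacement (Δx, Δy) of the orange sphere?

(1.7, 1.2)

The orange sphere was at about (6.1, 0.8) and moved to about (7.8, 2.0).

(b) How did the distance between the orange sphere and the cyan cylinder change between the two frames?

-1.3

They were about 3.5 units apart before and 2.2 after — 1.3 units closer together.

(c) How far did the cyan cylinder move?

2.1

The cyan cylinder was near (3.8, 3.4) before and (5.8, 2.8) after, so it travelled √(2.0² + 0.6²) ≈ 2.1 units.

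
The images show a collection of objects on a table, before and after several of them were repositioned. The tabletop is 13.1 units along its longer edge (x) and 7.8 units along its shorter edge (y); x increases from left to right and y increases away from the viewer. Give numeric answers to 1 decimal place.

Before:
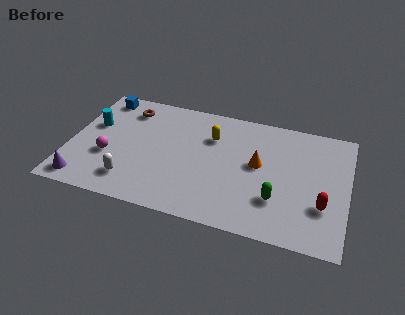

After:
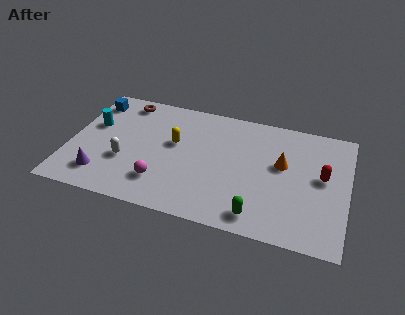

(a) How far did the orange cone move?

1.1

From (8.9, 4.3) to (10.0, 4.6), the orange cone covered √(1.1² + 0.3²) ≈ 1.1 units.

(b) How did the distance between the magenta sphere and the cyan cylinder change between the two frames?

+2.4

They were about 2.1 units apart before and 4.5 after — 2.4 units further apart.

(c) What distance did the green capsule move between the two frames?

1.4

The green capsule moved from about (9.9, 2.3) to (9.1, 1.1), a distance of √(0.8² + 1.2²) ≈ 1.4.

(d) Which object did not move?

the cyan cylinder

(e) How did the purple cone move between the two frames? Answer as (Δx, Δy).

(0.8, 0.6)

The purple cone was at about (0.9, 1.0) and moved to about (1.7, 1.6).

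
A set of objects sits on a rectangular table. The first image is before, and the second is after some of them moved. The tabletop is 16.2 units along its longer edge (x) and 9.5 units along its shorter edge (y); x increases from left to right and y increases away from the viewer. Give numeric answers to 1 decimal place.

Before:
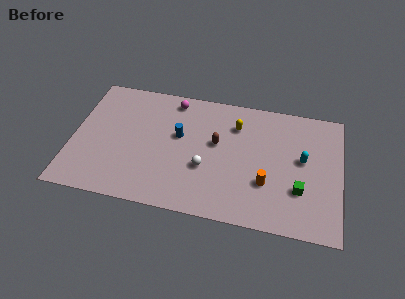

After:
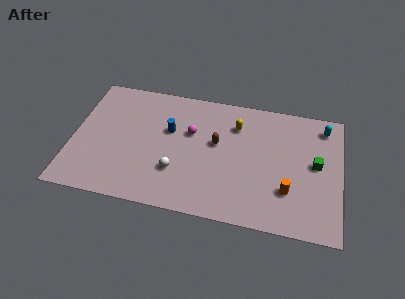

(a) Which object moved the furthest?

the cyan capsule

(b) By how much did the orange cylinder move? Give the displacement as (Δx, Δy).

(1.3, -0.3)

The orange cylinder started near (11.8, 3.1) and ended near (13.1, 2.8).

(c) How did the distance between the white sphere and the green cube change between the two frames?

+2.9

The distance was about 5.7 in the first image and 8.6 in the second, so they moved 2.9 units further apart.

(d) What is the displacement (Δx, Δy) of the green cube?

(0.9, 2.1)

The green cube was at about (13.8, 3.0) and moved to about (14.7, 5.1).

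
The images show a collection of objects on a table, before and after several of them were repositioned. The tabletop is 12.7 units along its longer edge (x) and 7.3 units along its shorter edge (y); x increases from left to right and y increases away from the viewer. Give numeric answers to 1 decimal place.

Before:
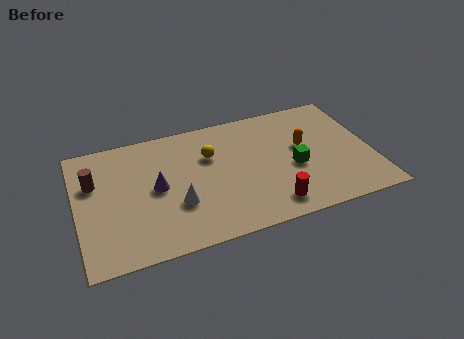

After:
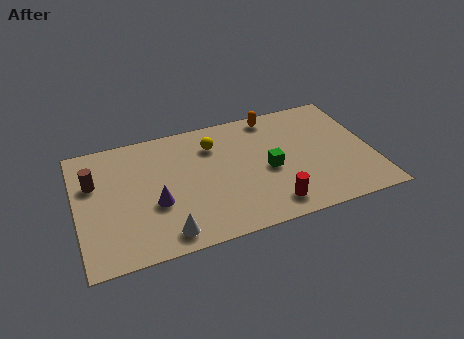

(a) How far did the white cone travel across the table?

1.6

The white cone was near (4.2, 2.5) before and (3.6, 1.0) after, so it travelled √(0.6² + 1.5²) ≈ 1.6 units.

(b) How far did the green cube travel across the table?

1.1

The green cube moved from about (9.3, 3.1) to (8.2, 3.3), a distance of √(1.1² + 0.2²) ≈ 1.1.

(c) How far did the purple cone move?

0.9

The purple cone was near (3.4, 3.7) before and (3.3, 2.8) after, so it travelled √(0.1² + 0.9²) ≈ 0.9 units.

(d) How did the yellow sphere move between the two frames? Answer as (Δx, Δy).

(0.2, 0.6)

The yellow sphere was at about (5.8, 4.9) and moved to about (6.0, 5.5).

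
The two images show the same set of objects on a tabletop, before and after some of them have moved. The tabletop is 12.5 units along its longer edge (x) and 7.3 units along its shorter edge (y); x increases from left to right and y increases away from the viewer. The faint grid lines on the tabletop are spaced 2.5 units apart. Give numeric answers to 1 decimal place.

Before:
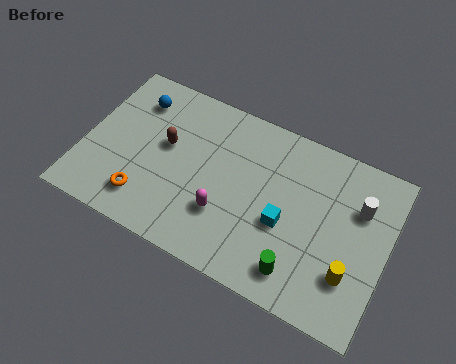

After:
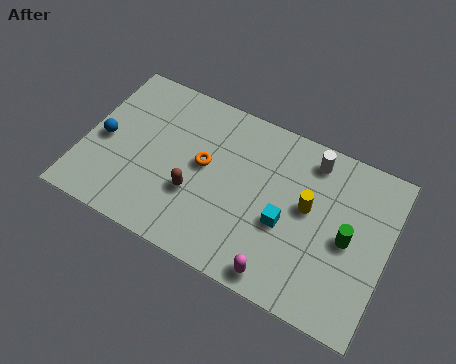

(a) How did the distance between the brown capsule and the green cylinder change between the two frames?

-0.3

The distance was about 6.6 in the first image and 6.3 in the second, so they moved 0.3 units closer together.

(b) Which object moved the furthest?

the orange torus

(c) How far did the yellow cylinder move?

2.8

The yellow cylinder moved from about (11.2, 2.1) to (9.2, 4.1), a distance of √(2.0² + 2.0²) ≈ 2.8.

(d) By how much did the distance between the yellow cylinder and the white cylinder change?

-0.8

The distance was about 2.9 in the first image and 2.1 in the second, so they moved 0.8 units closer together.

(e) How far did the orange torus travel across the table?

3.3

The orange torus was near (2.8, 1.5) before and (4.9, 4.0) after, so it travelled √(2.1² + 2.5²) ≈ 3.3 units.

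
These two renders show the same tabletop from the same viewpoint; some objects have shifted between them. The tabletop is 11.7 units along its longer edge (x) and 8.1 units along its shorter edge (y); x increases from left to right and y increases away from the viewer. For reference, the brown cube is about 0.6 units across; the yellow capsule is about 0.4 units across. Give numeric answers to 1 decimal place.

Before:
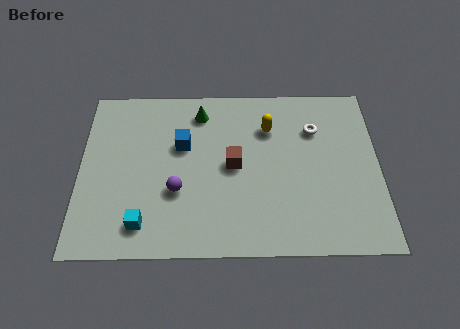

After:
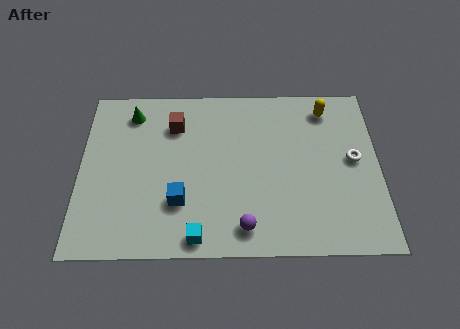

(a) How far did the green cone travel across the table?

2.7

The green cone was near (4.7, 6.7) before and (2.0, 6.7) after, so it travelled √(2.7² + 0.0²) ≈ 2.7 units.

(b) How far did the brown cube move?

3.0

From (6.0, 4.1) to (3.7, 6.1), the brown cube covered √(2.3² + 2.0²) ≈ 3.0 units.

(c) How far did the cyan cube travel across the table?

2.2

The cyan cube was near (2.5, 1.4) before and (4.6, 0.8) after, so it travelled √(2.1² + 0.6²) ≈ 2.2 units.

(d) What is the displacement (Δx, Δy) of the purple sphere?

(2.6, -1.7)

The purple sphere started near (3.8, 2.9) and ended near (6.4, 1.2).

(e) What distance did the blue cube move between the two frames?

2.7

The blue cube was near (4.0, 5.1) before and (3.9, 2.4) after, so it travelled √(0.1² + 2.7²) ≈ 2.7 units.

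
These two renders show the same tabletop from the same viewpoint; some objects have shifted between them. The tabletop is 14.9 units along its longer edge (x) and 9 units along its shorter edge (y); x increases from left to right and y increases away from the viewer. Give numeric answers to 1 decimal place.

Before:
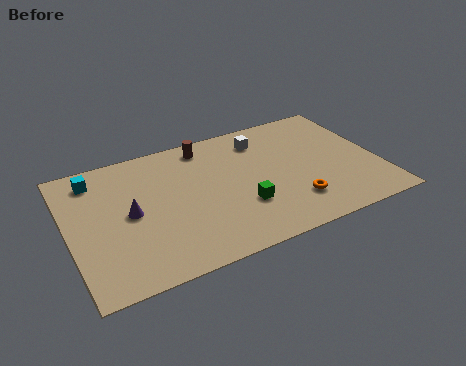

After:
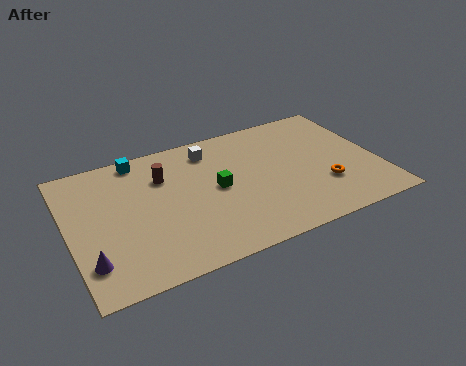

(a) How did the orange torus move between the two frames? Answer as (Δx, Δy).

(1.6, 0.6)

From the two frames, the orange torus sits at roughly (10.5, 2.2) before and (12.1, 2.8) after.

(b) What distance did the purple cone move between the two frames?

3.2

The purple cone was near (2.9, 4.5) before and (0.8, 2.1) after, so it travelled √(2.1² + 2.4²) ≈ 3.2 units.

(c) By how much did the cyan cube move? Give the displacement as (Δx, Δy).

(2.2, 0.6)

The cyan cube was at about (1.5, 7.5) and moved to about (3.7, 8.1).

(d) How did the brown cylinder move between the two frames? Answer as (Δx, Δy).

(-2.2, -1.4)

From the two frames, the brown cylinder sits at roughly (6.9, 7.8) before and (4.7, 6.4) after.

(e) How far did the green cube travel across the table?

2.0

The green cube was near (8.1, 2.9) before and (7.1, 4.6) after, so it travelled √(1.0² + 1.7²) ≈ 2.0 units.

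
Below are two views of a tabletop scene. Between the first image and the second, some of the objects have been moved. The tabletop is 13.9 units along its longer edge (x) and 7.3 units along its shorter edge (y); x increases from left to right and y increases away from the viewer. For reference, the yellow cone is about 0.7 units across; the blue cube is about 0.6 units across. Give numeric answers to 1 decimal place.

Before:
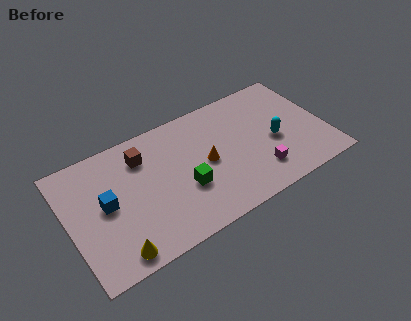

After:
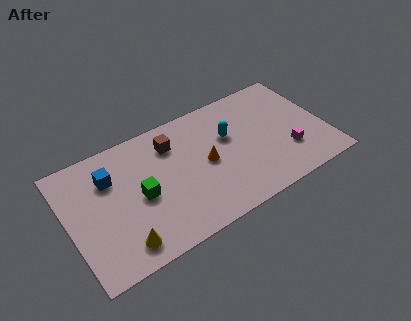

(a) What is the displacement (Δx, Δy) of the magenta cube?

(1.7, 0.5)

The magenta cube started near (10.0, 1.7) and ended near (11.7, 2.2).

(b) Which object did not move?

the orange cone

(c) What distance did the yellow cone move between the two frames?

0.5

The yellow cone was near (2.1, 0.9) before and (2.5, 1.2) after, so it travelled √(0.4² + 0.3²) ≈ 0.5 units.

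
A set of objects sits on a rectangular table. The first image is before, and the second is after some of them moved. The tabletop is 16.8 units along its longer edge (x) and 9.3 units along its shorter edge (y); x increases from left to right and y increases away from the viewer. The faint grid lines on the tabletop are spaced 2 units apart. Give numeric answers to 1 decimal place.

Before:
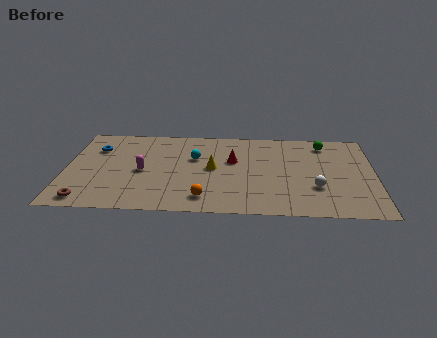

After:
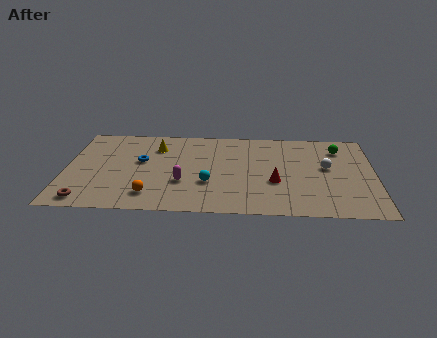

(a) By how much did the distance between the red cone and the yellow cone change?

+6.0

Before: roughly 1.4 units apart; after: 7.4. That's 6.0 units further apart.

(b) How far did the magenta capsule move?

2.5

The magenta capsule moved from about (4.2, 4.3) to (6.4, 3.2), a distance of √(2.2² + 1.1²) ≈ 2.5.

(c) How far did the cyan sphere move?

2.8

The cyan sphere moved from about (7.0, 5.9) to (7.8, 3.2), a distance of √(0.8² + 2.7²) ≈ 2.8.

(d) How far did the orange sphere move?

2.9

From (7.6, 1.6) to (4.7, 1.8), the orange sphere covered √(2.9² + 0.2²) ≈ 2.9 units.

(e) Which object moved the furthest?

the yellow cone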